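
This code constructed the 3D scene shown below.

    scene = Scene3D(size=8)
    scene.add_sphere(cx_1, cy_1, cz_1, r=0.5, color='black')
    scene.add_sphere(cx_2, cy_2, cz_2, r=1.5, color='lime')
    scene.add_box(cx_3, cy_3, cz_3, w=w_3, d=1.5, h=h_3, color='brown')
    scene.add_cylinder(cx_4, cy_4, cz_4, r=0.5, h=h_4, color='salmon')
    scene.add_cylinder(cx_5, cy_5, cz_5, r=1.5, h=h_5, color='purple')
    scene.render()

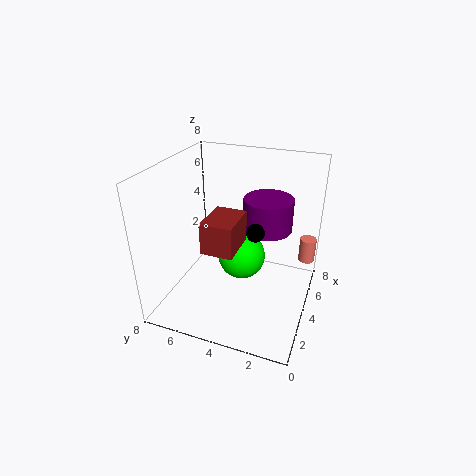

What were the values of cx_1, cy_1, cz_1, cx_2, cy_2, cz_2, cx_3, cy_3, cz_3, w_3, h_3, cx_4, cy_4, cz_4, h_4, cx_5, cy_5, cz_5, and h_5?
cx_1 = 4; cy_1 = 3; cz_1 = 4.5; cx_2 = 6; cy_2 = 4.5; cz_2 = 1.5; cx_3 = 0.5; cy_3 = 3; cz_3 = 5; w_3 = 2; h_3 = 1.5; cx_4 = 7; cy_4 = 0.5; cz_4 = 1.5; h_4 = 1.5; cx_5 = 6.5; cy_5 = 3; cz_5 = 3.5; h_5 = 2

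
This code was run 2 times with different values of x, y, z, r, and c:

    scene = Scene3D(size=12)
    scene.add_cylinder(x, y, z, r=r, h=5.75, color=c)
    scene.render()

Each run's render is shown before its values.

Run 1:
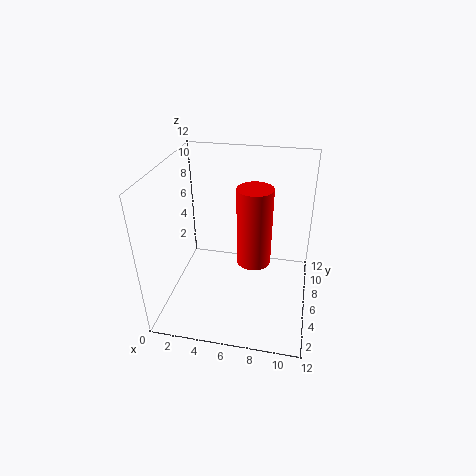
x = 7.75
y = 3.25
z = 6
r = 1.25
c = 'red'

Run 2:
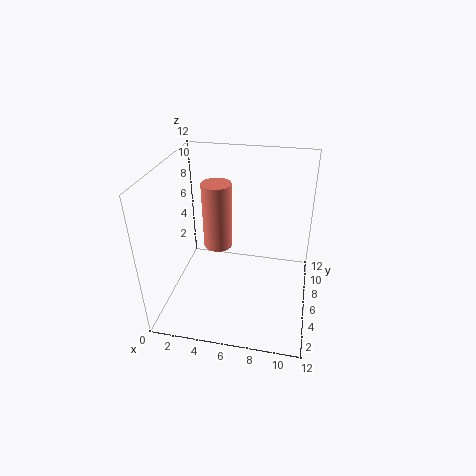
x = 4
y = 7
z = 4.5
r = 1.25
c = 'salmon'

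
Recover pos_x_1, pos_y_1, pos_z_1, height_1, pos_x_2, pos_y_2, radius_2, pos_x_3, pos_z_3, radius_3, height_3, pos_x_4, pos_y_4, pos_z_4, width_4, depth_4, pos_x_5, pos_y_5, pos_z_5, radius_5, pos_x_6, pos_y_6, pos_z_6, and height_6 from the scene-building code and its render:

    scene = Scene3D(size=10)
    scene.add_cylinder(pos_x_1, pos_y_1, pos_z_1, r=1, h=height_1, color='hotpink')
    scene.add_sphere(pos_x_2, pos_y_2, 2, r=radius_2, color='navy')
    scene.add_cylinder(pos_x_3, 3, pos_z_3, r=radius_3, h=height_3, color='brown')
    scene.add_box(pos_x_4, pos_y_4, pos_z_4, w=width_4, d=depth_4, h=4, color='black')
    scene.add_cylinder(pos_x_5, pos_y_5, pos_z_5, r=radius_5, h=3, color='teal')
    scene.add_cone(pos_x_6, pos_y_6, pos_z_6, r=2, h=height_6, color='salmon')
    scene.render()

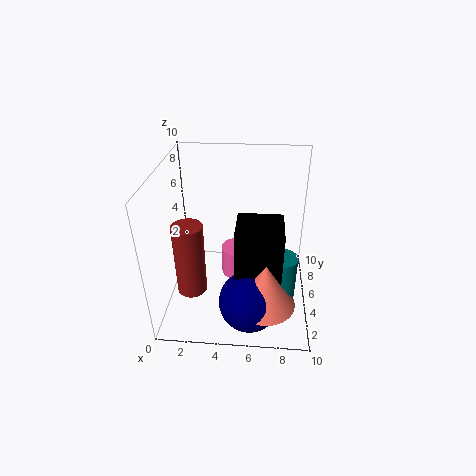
pos_x_1 = 5; pos_y_1 = 4; pos_z_1 = 3; height_1 = 2; pos_x_2 = 6; pos_y_2 = 2; radius_2 = 2; pos_x_3 = 2; pos_z_3 = 2; radius_3 = 1; height_3 = 5; pos_x_4 = 5; pos_y_4 = 2; pos_z_4 = 3; width_4 = 3; depth_4 = 3; pos_x_5 = 8; pos_y_5 = 3; pos_z_5 = 2; radius_5 = 1; pos_x_6 = 7; pos_y_6 = 2; pos_z_6 = 2; height_6 = 3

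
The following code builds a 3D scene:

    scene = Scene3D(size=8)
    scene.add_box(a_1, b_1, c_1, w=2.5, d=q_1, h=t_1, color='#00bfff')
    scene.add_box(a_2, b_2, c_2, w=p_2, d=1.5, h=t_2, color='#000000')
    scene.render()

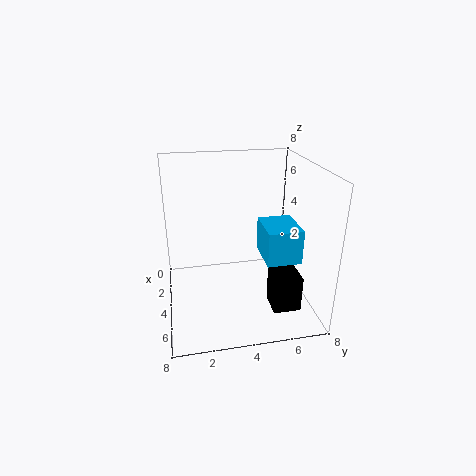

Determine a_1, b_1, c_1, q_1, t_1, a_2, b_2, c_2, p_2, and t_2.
a_1 = 2.5, b_1 = 5.5, c_1 = 2.5, q_1 = 2, t_1 = 2, a_2 = 5, b_2 = 5.5, c_2 = 0.5, p_2 = 1.5, t_2 = 2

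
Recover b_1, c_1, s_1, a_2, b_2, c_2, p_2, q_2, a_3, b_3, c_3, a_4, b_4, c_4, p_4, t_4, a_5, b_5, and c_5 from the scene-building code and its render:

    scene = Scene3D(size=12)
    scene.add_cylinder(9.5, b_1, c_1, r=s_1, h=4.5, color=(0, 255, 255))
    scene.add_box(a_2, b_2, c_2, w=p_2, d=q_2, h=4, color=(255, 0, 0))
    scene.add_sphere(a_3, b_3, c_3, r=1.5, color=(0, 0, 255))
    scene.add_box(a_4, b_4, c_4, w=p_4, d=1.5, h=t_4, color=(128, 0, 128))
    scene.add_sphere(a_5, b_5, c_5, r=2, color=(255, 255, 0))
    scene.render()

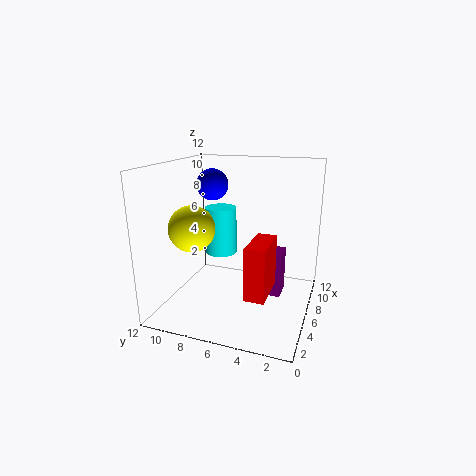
b_1 = 9
c_1 = 3
s_1 = 1.5
a_2 = 1.5
b_2 = 2.5
c_2 = 3
p_2 = 3.5
q_2 = 1.5
a_3 = 10
b_3 = 10
c_3 = 9.5
a_4 = 7
b_4 = 2.5
c_4 = 0.5
p_4 = 2
t_4 = 4
a_5 = 5.5
b_5 = 10
c_5 = 6.5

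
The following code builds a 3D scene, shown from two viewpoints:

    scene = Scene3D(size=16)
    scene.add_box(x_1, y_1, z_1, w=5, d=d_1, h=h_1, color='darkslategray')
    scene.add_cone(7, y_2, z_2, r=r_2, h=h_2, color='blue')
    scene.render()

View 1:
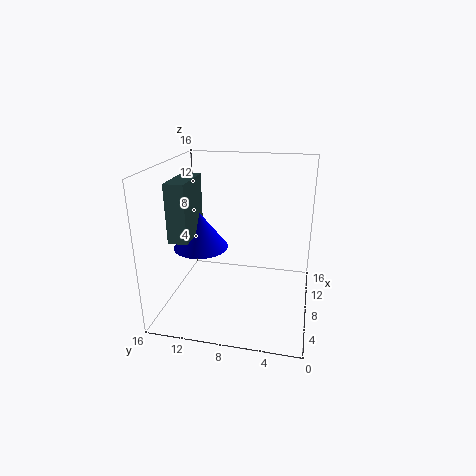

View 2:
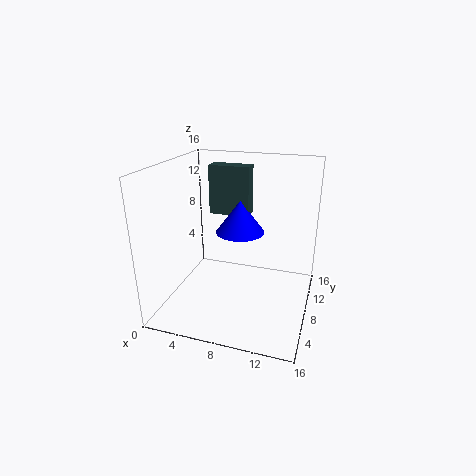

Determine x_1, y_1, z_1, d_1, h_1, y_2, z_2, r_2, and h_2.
x_1 = 3, y_1 = 12, z_1 = 9, d_1 = 2, h_1 = 6, y_2 = 12, z_2 = 7, r_2 = 3, h_2 = 4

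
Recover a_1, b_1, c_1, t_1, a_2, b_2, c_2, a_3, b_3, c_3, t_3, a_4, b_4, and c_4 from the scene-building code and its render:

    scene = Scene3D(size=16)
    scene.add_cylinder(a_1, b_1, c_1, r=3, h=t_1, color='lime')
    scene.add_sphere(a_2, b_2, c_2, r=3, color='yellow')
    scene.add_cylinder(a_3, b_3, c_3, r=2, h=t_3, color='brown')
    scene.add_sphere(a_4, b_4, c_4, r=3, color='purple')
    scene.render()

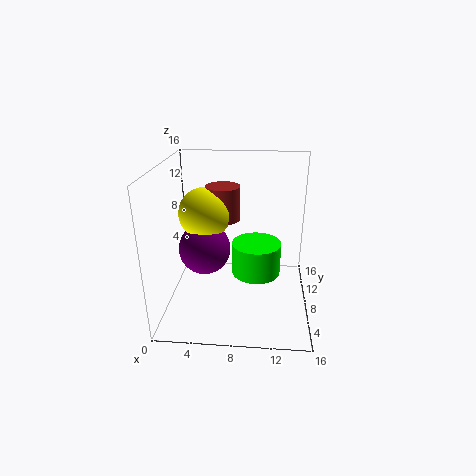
a_1 = 10, b_1 = 11, c_1 = 2, t_1 = 4, a_2 = 4, b_2 = 10, c_2 = 10, a_3 = 6, b_3 = 11, c_3 = 9, t_3 = 4, a_4 = 4, b_4 = 9, c_4 = 6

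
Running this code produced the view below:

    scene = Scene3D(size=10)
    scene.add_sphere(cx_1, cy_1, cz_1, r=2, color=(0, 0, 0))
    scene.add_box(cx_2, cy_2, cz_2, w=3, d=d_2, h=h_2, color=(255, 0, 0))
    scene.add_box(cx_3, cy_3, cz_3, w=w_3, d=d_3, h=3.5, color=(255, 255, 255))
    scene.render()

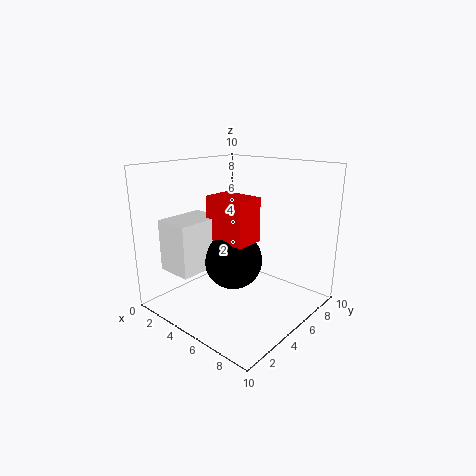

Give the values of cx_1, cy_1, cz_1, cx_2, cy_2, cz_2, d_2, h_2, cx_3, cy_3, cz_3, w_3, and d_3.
cx_1 = 5, cy_1 = 4.5, cz_1 = 3.5, cx_2 = 3.5, cy_2 = 3.5, cz_2 = 5, d_2 = 2, h_2 = 3, cx_3 = 1.5, cy_3 = 1, cz_3 = 3, w_3 = 2.5, d_3 = 3.5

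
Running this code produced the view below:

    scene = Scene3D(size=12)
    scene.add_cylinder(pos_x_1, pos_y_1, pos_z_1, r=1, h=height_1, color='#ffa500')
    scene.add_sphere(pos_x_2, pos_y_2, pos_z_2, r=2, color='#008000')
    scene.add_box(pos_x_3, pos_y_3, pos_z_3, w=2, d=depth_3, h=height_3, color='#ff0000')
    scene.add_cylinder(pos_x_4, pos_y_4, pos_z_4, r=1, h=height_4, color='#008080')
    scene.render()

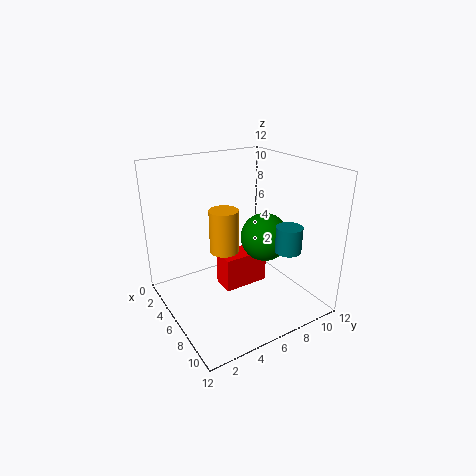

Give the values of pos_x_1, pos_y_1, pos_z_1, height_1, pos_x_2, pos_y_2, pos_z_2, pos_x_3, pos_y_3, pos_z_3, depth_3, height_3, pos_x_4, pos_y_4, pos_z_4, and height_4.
pos_x_1 = 9; pos_y_1 = 3; pos_z_1 = 7; height_1 = 3; pos_x_2 = 7; pos_y_2 = 8; pos_z_2 = 6; pos_x_3 = 4; pos_y_3 = 5; pos_z_3 = 1; depth_3 = 4; height_3 = 3; pos_x_4 = 10; pos_y_4 = 8; pos_z_4 = 6; height_4 = 2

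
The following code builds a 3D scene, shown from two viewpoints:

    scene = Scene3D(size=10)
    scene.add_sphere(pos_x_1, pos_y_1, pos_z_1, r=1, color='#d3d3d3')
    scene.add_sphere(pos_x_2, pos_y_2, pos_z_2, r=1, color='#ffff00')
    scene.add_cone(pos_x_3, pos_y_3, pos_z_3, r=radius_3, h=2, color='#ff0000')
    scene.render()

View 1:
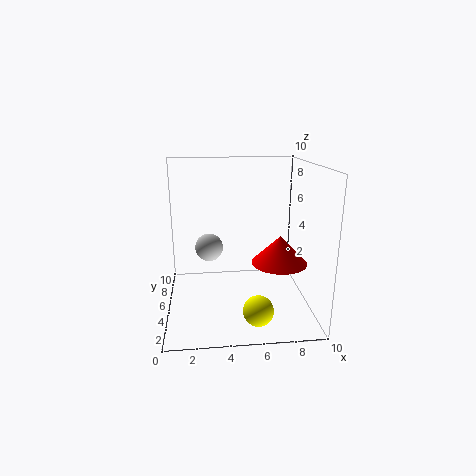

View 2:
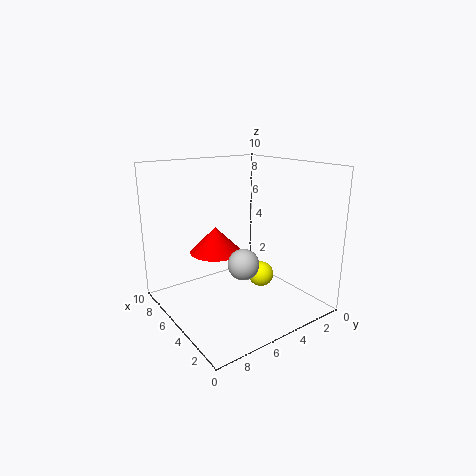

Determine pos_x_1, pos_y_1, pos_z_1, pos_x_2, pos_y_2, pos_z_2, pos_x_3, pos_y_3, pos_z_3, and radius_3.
pos_x_1 = 3, pos_y_1 = 6, pos_z_1 = 4, pos_x_2 = 6, pos_y_2 = 2, pos_z_2 = 1, pos_x_3 = 8, pos_y_3 = 5, pos_z_3 = 3, radius_3 = 2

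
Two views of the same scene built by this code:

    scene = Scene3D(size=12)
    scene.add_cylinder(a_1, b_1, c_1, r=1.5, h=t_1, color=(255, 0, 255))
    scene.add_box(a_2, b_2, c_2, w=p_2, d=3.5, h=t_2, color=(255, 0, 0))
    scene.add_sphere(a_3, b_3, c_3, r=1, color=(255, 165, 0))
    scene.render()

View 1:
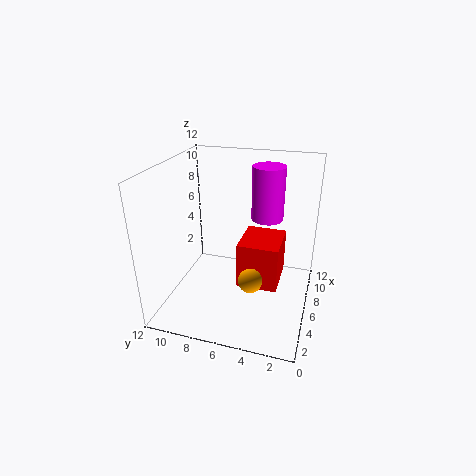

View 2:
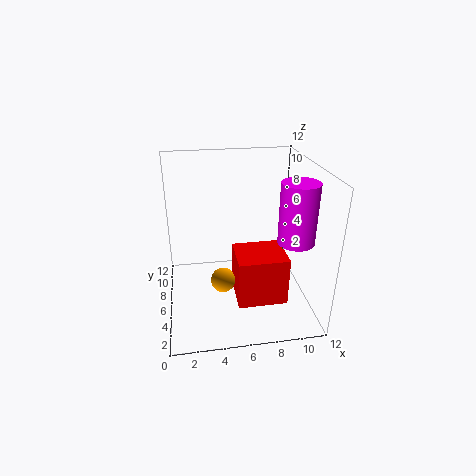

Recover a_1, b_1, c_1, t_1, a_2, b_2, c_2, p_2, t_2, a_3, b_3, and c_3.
a_1 = 10.5, b_1 = 4.5, c_1 = 6, t_1 = 5, a_2 = 5.5, b_2 = 2.5, c_2 = 1.5, p_2 = 4, t_2 = 4, a_3 = 4.5, b_3 = 4.5, c_3 = 3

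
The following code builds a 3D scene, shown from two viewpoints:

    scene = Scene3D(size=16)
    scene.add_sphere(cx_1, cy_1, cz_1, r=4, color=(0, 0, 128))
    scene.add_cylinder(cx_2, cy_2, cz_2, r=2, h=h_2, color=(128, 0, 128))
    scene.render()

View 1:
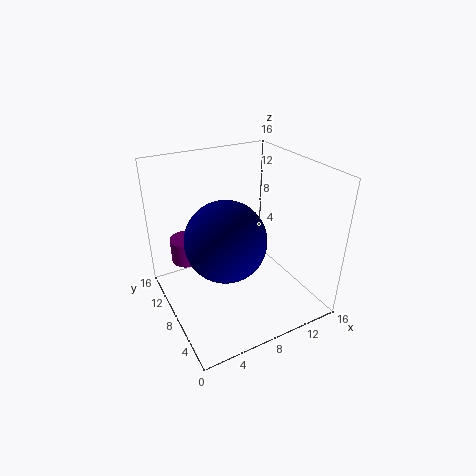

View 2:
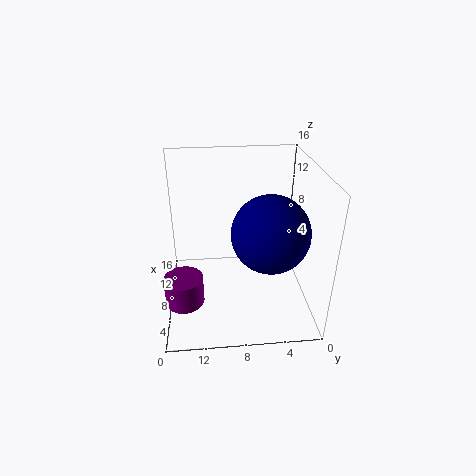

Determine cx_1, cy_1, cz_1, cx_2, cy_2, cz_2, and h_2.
cx_1 = 5; cy_1 = 5; cz_1 = 10; cx_2 = 4; cy_2 = 14; cz_2 = 3; h_2 = 3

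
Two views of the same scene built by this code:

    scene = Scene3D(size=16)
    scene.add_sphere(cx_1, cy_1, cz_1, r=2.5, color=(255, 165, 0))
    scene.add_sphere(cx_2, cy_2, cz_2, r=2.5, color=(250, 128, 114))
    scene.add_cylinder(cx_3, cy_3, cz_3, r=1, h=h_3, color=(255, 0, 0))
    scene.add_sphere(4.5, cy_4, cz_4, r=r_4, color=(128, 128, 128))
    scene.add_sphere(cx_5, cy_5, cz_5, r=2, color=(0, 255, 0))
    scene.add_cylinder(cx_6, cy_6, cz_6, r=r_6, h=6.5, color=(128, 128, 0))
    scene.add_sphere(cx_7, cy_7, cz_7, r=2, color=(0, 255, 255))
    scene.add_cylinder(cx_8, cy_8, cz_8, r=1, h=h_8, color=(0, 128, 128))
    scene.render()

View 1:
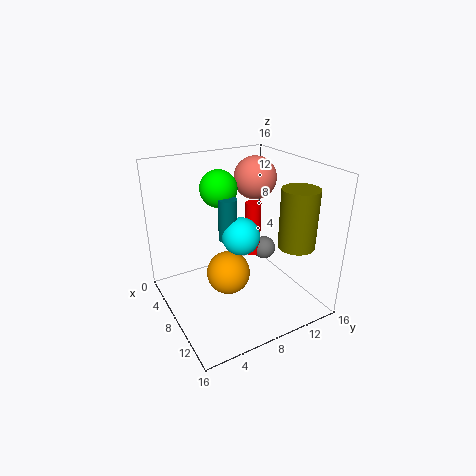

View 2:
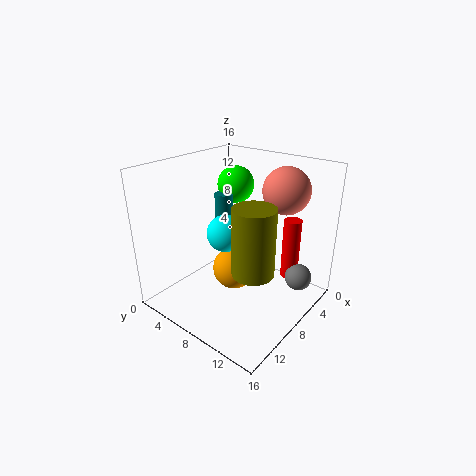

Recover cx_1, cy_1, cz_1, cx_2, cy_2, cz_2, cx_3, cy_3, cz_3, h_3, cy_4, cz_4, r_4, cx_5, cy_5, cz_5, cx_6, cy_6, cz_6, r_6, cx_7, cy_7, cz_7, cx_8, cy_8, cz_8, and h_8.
cx_1 = 7.5, cy_1 = 7, cz_1 = 3.5, cx_2 = 5, cy_2 = 12, cz_2 = 13.5, cx_3 = 4, cy_3 = 12.5, cz_3 = 3, h_3 = 7, cy_4 = 14, cz_4 = 3.5, r_4 = 1.5, cx_5 = 6.5, cy_5 = 6.5, cz_5 = 13.5, cx_6 = 12, cy_6 = 13, cz_6 = 7.5, r_6 = 2, cx_7 = 9.5, cy_7 = 7.5, cz_7 = 9, cx_8 = 8.5, cy_8 = 6.5, cz_8 = 8.5, h_8 = 4.5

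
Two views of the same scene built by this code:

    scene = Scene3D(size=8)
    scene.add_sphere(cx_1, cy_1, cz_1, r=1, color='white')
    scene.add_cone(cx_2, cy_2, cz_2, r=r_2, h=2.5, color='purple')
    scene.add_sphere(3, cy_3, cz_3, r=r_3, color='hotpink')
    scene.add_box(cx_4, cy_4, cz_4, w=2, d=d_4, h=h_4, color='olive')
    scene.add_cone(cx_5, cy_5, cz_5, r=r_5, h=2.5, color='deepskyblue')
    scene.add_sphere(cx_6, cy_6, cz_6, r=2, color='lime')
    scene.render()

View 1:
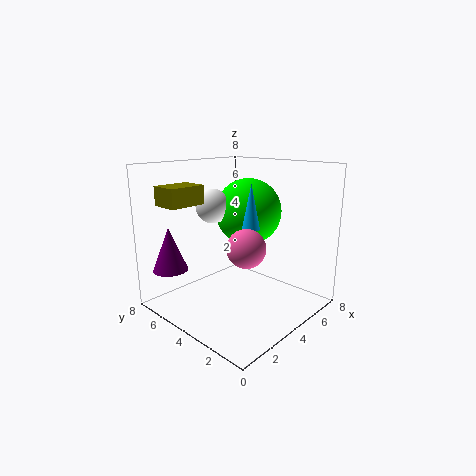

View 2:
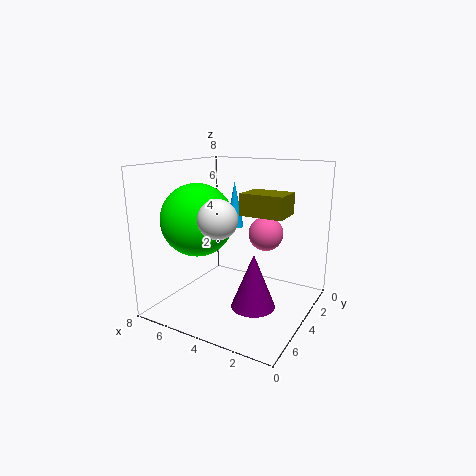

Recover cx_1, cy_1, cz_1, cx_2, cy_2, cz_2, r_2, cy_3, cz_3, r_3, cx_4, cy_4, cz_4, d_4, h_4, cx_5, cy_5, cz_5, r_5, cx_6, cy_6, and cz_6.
cx_1 = 4; cy_1 = 6; cz_1 = 5.5; cx_2 = 1.5; cy_2 = 7; cz_2 = 2; r_2 = 1; cy_3 = 2.5; cz_3 = 4; r_3 = 1; cx_4 = 0.5; cy_4 = 5; cz_4 = 6; d_4 = 1.5; h_4 = 1; cx_5 = 4.5; cy_5 = 3.5; cz_5 = 4.5; r_5 = 0.5; cx_6 = 6; cy_6 = 5; cz_6 = 5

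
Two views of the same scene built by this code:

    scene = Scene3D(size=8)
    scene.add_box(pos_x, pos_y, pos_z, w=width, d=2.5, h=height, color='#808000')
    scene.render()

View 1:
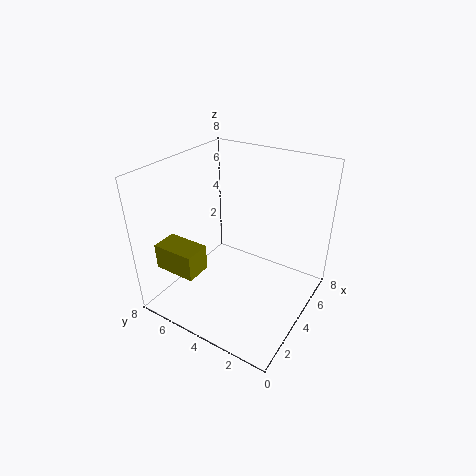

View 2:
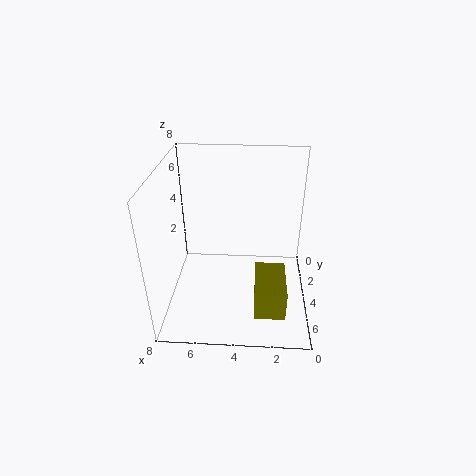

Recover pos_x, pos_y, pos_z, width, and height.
pos_x = 1.5
pos_y = 5.5
pos_z = 2
width = 1.5
height = 1.5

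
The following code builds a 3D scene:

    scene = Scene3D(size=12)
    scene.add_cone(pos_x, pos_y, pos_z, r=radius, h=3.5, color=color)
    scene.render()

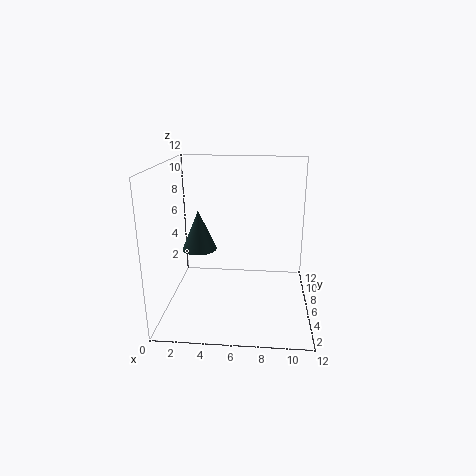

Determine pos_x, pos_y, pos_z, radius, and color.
pos_x = 2.5
pos_y = 7
pos_z = 4.5
radius = 1.5
color = 'darkslategray'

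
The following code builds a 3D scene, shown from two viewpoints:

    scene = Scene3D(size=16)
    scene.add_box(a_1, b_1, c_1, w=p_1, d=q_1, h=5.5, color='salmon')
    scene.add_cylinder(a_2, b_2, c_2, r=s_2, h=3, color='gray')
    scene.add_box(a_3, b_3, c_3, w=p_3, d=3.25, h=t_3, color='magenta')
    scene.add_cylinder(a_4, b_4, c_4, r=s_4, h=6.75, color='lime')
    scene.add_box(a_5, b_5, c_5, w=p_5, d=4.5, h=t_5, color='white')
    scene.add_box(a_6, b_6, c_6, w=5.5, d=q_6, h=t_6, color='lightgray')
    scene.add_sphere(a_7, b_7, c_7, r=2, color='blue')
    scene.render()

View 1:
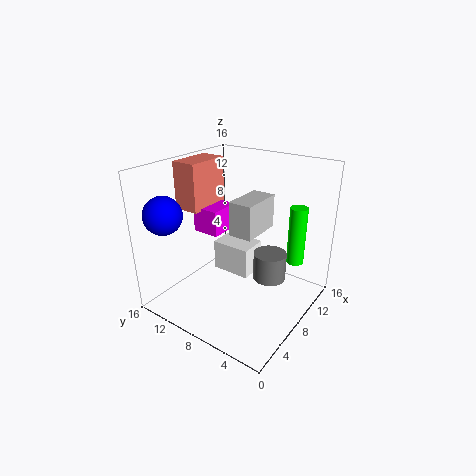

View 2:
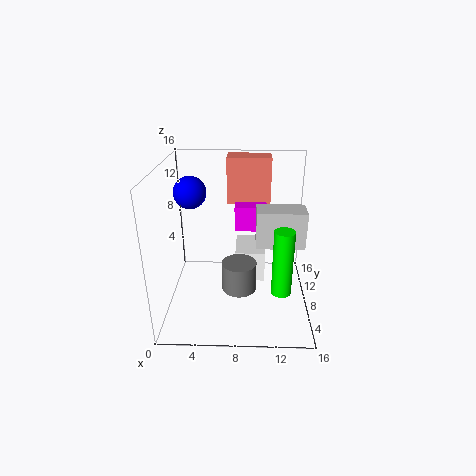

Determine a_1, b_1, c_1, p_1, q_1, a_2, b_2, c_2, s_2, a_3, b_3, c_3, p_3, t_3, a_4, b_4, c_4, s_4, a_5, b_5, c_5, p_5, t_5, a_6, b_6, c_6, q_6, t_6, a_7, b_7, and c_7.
a_1 = 6.5
b_1 = 12.75
c_1 = 10.25
p_1 = 5.25
q_1 = 3
a_2 = 8.25
b_2 = 4
c_2 = 4.25
s_2 = 1.75
a_3 = 7.5
b_3 = 10.75
c_3 = 7.5
p_3 = 3.75
t_3 = 3
a_4 = 12.5
b_4 = 3
c_4 = 4.5
s_4 = 1
a_5 = 7.75
b_5 = 6.75
c_5 = 3.25
p_5 = 3.25
t_5 = 3.5
a_6 = 10
b_6 = 7.75
c_6 = 6.75
q_6 = 3
t_6 = 4.25
a_7 = 2
b_7 = 13
c_7 = 11.5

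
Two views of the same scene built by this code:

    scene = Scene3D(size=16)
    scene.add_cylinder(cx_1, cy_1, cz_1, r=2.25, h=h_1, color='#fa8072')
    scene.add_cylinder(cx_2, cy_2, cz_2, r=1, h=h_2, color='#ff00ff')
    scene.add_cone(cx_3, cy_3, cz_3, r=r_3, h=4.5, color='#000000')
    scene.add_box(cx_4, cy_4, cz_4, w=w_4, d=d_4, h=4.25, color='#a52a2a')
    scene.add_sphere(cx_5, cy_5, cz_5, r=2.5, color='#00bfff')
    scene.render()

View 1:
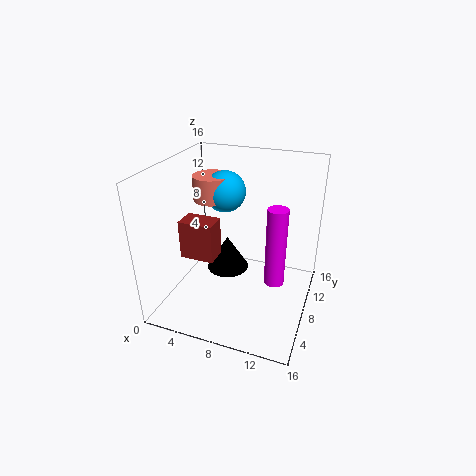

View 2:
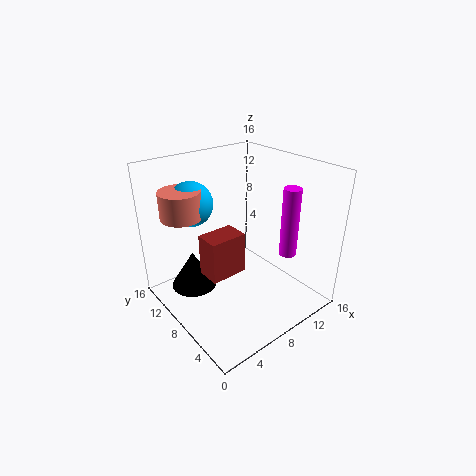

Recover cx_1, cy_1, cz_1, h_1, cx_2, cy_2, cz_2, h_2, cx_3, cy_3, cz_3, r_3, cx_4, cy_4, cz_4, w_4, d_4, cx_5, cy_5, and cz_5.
cx_1 = 3.25, cy_1 = 11.75, cz_1 = 10.5, h_1 = 3, cx_2 = 13, cy_2 = 5, cz_2 = 5.5, h_2 = 8, cx_3 = 4.75, cy_3 = 12.75, cz_3 = 0.5, r_3 = 2.75, cx_4 = 2.5, cy_4 = 4.75, cz_4 = 6.25, w_4 = 3.75, d_4 = 2.5, cx_5 = 4.75, cy_5 = 12.25, cz_5 = 11.5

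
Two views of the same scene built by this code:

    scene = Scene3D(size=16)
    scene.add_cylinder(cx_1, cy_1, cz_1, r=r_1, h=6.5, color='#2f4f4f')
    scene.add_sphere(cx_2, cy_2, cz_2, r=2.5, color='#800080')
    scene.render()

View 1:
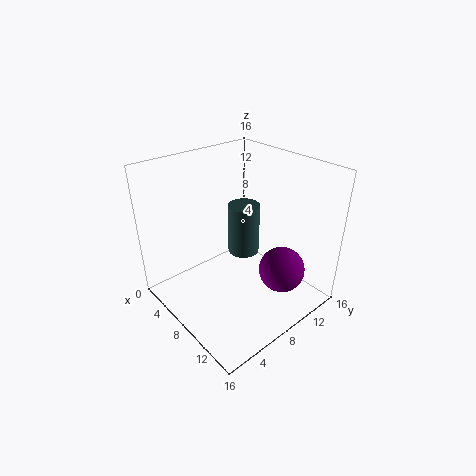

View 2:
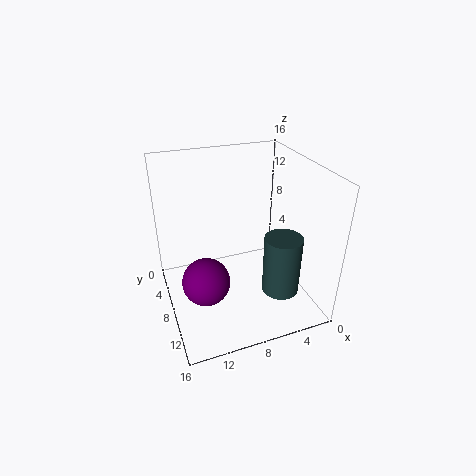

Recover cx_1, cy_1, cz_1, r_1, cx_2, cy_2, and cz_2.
cx_1 = 4.5; cy_1 = 12; cz_1 = 3; r_1 = 2; cx_2 = 12.5; cy_2 = 10.5; cz_2 = 5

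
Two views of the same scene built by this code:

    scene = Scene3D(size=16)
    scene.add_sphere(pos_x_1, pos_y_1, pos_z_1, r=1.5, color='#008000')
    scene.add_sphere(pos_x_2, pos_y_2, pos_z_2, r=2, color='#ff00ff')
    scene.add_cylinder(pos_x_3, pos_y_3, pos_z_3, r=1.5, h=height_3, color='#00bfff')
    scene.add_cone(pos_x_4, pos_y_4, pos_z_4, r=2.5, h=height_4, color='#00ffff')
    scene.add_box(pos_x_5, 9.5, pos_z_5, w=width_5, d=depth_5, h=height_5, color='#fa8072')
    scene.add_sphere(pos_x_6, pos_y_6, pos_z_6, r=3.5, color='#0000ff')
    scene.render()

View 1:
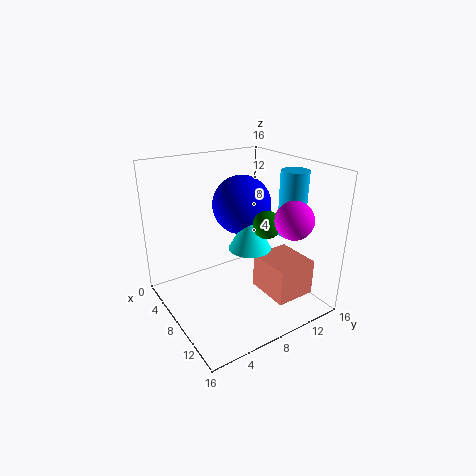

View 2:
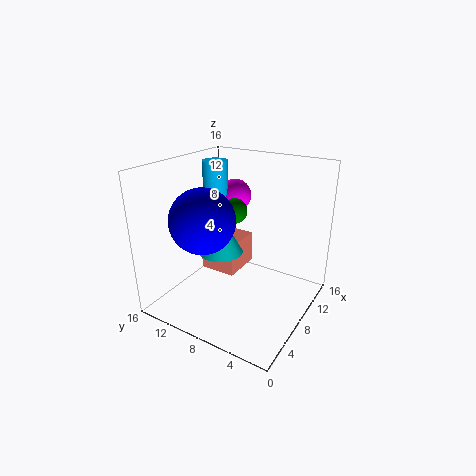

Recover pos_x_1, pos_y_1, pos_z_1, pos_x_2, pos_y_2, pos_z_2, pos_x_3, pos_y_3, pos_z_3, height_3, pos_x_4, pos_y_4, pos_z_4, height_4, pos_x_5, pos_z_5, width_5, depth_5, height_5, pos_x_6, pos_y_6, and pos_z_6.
pos_x_1 = 10.5
pos_y_1 = 10
pos_z_1 = 10
pos_x_2 = 13
pos_y_2 = 11.5
pos_z_2 = 11
pos_x_3 = 11
pos_y_3 = 13
pos_z_3 = 8.5
height_3 = 7
pos_x_4 = 7.5
pos_y_4 = 10
pos_z_4 = 6
height_4 = 4.5
pos_x_5 = 9
pos_z_5 = 2
width_5 = 5
depth_5 = 4.5
height_5 = 4
pos_x_6 = 5
pos_y_6 = 10.5
pos_z_6 = 10.5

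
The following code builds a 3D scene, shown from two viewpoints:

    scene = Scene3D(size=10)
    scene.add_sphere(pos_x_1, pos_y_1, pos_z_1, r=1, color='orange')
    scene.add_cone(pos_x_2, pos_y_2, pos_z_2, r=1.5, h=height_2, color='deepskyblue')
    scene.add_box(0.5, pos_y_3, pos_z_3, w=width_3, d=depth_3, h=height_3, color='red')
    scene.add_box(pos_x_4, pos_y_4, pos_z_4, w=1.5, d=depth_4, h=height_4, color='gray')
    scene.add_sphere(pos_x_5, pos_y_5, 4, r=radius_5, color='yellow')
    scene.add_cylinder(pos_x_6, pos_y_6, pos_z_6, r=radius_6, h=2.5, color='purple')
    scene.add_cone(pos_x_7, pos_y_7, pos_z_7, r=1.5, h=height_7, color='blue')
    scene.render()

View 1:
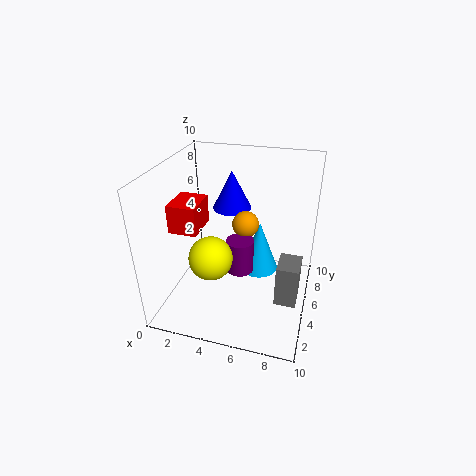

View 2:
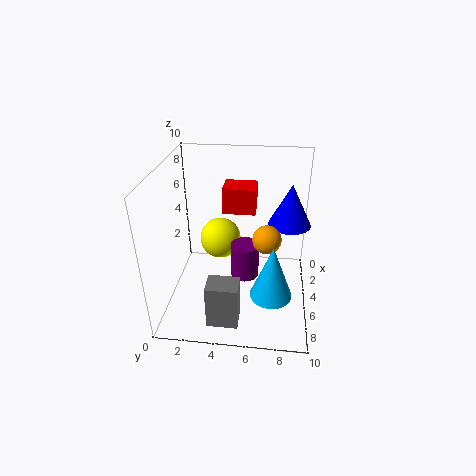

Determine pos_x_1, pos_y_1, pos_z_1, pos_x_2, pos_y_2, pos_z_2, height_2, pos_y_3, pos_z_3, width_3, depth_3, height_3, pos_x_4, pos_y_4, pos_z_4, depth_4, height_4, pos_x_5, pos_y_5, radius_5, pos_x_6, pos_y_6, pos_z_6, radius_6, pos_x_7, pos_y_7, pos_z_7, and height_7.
pos_x_1 = 5
pos_y_1 = 7
pos_z_1 = 5
pos_x_2 = 6
pos_y_2 = 7.5
pos_z_2 = 1
height_2 = 4
pos_y_3 = 3.5
pos_z_3 = 5.5
width_3 = 2
depth_3 = 2.5
height_3 = 2
pos_x_4 = 8
pos_y_4 = 3.5
pos_z_4 = 1
depth_4 = 2
height_4 = 3
pos_x_5 = 3.5
pos_y_5 = 3.5
radius_5 = 1.5
pos_x_6 = 5
pos_y_6 = 5.5
pos_z_6 = 2
radius_6 = 1
pos_x_7 = 3.5
pos_y_7 = 8.5
pos_z_7 = 5.5
height_7 = 3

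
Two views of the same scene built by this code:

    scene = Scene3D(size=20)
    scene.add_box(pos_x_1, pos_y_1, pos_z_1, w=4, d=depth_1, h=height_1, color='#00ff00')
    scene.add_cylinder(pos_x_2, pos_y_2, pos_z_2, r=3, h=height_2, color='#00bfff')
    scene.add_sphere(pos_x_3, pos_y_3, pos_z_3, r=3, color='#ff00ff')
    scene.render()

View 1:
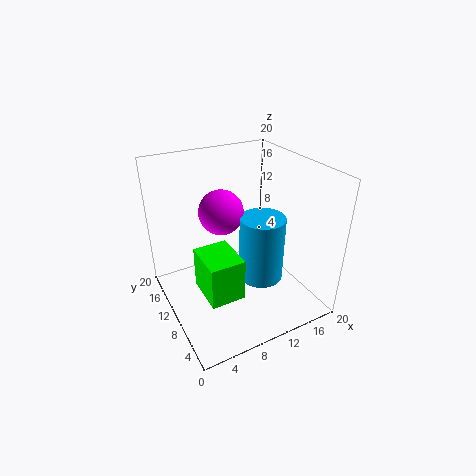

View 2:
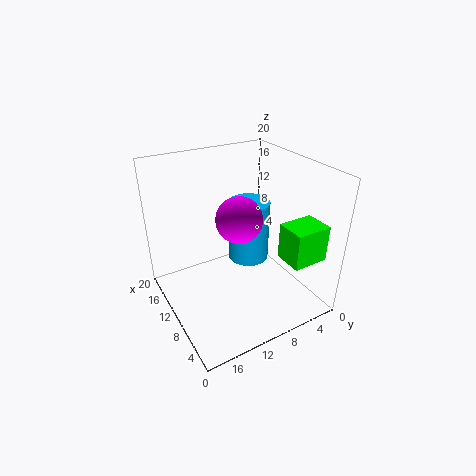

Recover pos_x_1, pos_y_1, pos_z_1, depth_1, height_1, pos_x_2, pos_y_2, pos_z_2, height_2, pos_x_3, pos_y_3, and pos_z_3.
pos_x_1 = 2, pos_y_1 = 1, pos_z_1 = 8, depth_1 = 5, height_1 = 5, pos_x_2 = 12, pos_y_2 = 7, pos_z_2 = 5, height_2 = 9, pos_x_3 = 8, pos_y_3 = 11, pos_z_3 = 14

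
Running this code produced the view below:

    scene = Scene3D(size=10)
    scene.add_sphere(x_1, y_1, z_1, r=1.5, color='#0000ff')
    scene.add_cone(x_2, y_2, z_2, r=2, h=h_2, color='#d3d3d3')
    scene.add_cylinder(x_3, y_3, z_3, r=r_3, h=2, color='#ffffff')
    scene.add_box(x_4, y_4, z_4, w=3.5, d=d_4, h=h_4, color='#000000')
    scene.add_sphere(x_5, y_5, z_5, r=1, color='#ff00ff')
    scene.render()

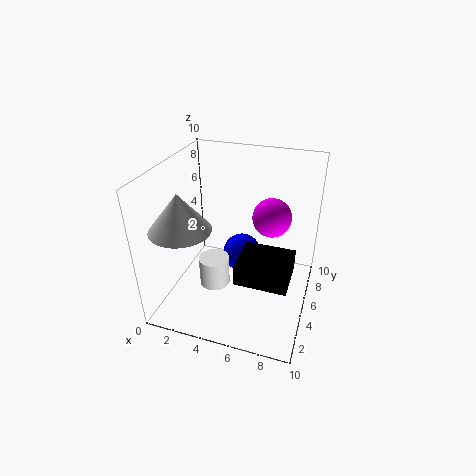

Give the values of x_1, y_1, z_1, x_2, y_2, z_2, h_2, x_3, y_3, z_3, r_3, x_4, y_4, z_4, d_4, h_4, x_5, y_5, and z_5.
x_1 = 4.5, y_1 = 7.5, z_1 = 2, x_2 = 2, y_2 = 2.5, z_2 = 6.5, h_2 = 2.5, x_3 = 4, y_3 = 3, z_3 = 2.5, r_3 = 1, x_4 = 5.5, y_4 = 2.5, z_4 = 3, d_4 = 3, h_4 = 1.5, x_5 = 8, y_5 = 1.5, z_5 = 9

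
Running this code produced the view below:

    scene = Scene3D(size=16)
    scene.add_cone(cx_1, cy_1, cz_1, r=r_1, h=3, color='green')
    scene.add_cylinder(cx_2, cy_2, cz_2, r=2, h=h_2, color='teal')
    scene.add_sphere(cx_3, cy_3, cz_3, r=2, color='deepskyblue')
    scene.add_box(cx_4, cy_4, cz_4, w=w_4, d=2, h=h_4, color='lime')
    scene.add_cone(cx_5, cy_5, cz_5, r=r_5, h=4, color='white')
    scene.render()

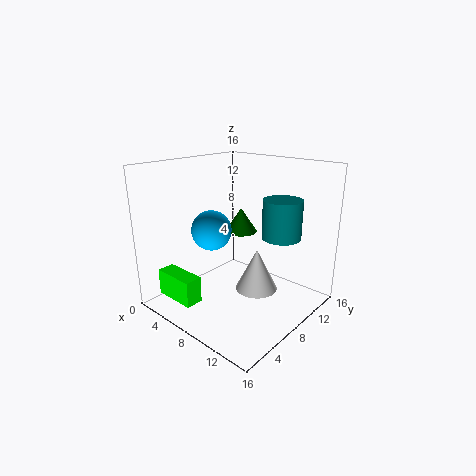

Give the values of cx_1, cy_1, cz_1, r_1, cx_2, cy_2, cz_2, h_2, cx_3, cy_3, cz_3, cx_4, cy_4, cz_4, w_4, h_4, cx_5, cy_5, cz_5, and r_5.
cx_1 = 5
cy_1 = 12
cz_1 = 7
r_1 = 2
cx_2 = 13
cy_2 = 9
cz_2 = 9
h_2 = 4
cx_3 = 8
cy_3 = 4
cz_3 = 10
cx_4 = 1
cy_4 = 2
cz_4 = 1
w_4 = 5
h_4 = 3
cx_5 = 13
cy_5 = 5
cz_5 = 5
r_5 = 2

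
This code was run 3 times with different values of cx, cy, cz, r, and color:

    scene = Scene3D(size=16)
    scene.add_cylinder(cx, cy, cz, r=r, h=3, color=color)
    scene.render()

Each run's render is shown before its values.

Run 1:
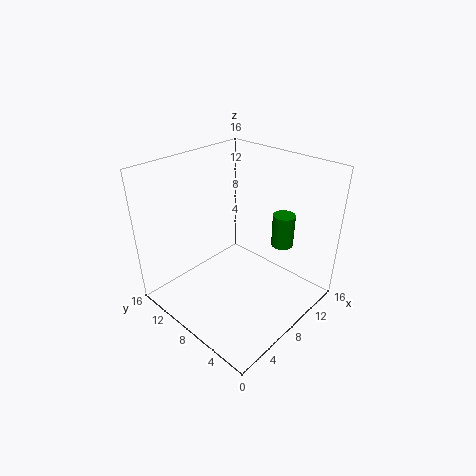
cx = 7
cy = 1.5
cz = 10.5
r = 1
color = 'green'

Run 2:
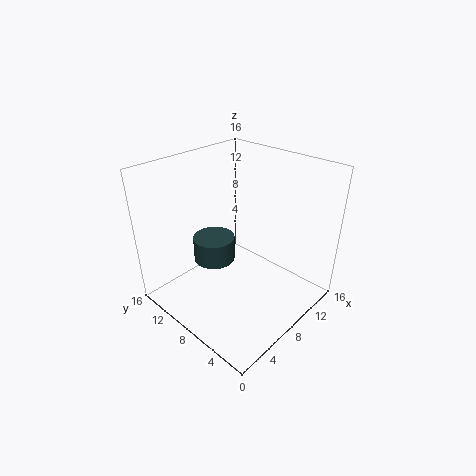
cx = 8
cy = 12
cz = 3.5
r = 2.5
color = 'darkslategray'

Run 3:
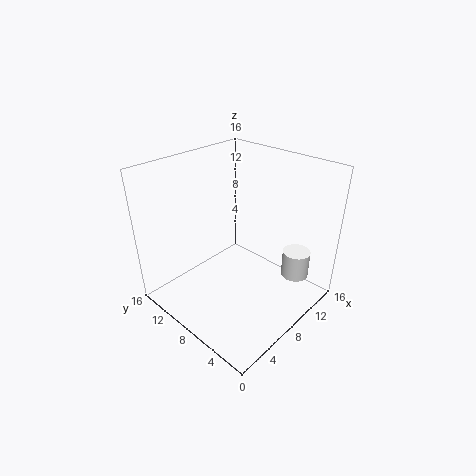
cx = 11.5
cy = 2.5
cz = 4
r = 1.5
color = 'white'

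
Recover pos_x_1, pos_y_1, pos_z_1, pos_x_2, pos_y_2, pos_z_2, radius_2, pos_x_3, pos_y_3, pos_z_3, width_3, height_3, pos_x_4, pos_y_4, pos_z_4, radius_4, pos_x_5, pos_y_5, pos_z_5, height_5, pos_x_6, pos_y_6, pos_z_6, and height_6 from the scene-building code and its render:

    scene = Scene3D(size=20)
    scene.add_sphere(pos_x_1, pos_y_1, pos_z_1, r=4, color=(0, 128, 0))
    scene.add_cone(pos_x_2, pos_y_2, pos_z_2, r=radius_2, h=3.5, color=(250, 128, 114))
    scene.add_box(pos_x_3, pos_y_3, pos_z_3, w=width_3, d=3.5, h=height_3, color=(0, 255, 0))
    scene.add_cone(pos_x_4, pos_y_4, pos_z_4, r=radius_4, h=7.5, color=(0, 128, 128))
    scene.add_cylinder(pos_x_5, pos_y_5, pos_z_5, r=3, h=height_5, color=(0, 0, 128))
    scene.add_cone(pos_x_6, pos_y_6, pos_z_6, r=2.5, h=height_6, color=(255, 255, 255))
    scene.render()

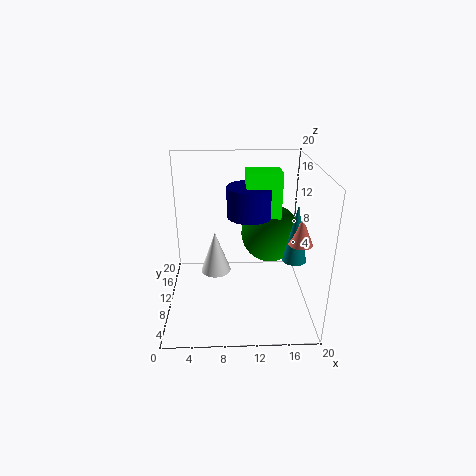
pos_x_1 = 14.5, pos_y_1 = 10.5, pos_z_1 = 10.5, pos_x_2 = 17.5, pos_y_2 = 5, pos_z_2 = 11.5, radius_2 = 1.5, pos_x_3 = 11, pos_y_3 = 8, pos_z_3 = 13, width_3 = 4.5, height_3 = 6.5, pos_x_4 = 17, pos_y_4 = 5.5, pos_z_4 = 9, radius_4 = 1.5, pos_x_5 = 11.5, pos_y_5 = 9.5, pos_z_5 = 13.5, height_5 = 4, pos_x_6 = 6.5, pos_y_6 = 17, pos_z_6 = 0.5, height_6 = 7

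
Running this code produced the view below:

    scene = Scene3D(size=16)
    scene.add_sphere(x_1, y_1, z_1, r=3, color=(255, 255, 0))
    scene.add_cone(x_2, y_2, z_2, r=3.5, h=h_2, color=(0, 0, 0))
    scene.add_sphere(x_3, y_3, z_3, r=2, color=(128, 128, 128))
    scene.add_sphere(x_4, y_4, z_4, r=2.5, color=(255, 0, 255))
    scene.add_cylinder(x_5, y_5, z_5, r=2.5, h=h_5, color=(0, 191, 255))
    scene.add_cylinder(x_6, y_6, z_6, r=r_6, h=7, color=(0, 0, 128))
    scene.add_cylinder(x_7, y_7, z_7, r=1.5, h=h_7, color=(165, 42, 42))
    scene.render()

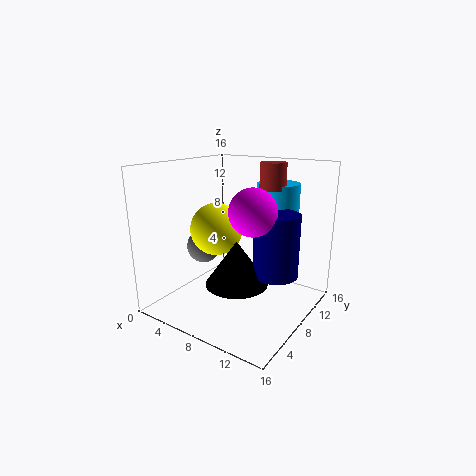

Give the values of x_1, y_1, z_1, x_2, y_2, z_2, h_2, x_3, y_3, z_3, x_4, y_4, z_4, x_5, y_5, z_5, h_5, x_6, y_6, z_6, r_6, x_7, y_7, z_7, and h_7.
x_1 = 5
y_1 = 8
z_1 = 8.5
x_2 = 8.5
y_2 = 7
z_2 = 3
h_2 = 5
x_3 = 3
y_3 = 8
z_3 = 6
x_4 = 10.5
y_4 = 7
z_4 = 11.5
x_5 = 10
y_5 = 13.5
z_5 = 9.5
h_5 = 4
x_6 = 12
y_6 = 9.5
z_6 = 4
r_6 = 2.5
x_7 = 10
y_7 = 12
z_7 = 13
h_7 = 3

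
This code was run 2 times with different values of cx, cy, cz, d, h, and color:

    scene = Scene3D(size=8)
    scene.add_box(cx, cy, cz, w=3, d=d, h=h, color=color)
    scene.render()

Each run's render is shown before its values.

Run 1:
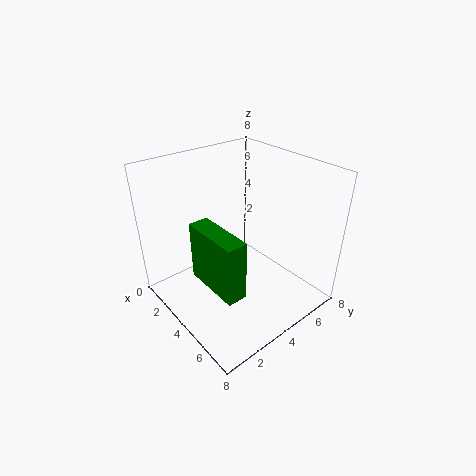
cx = 4
cy = 1
cz = 3
d = 1
h = 3
color = 'green'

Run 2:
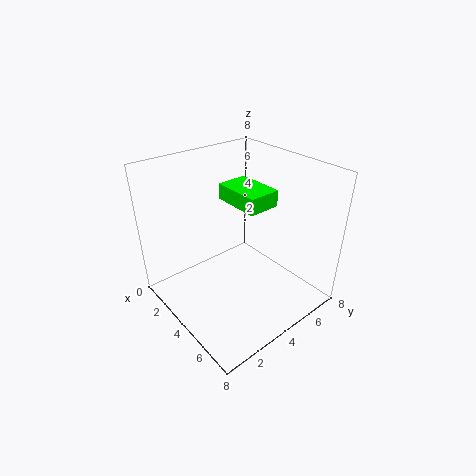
cx = 1
cy = 5
cz = 5
d = 2
h = 1
color = 'lime'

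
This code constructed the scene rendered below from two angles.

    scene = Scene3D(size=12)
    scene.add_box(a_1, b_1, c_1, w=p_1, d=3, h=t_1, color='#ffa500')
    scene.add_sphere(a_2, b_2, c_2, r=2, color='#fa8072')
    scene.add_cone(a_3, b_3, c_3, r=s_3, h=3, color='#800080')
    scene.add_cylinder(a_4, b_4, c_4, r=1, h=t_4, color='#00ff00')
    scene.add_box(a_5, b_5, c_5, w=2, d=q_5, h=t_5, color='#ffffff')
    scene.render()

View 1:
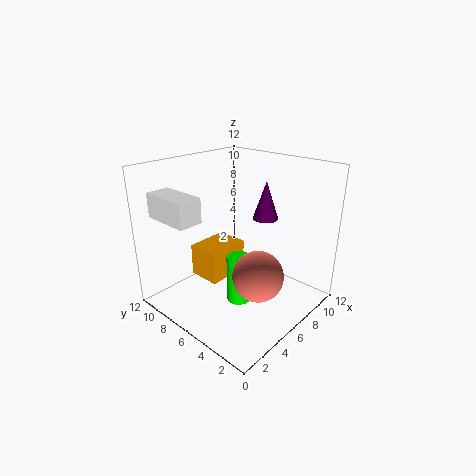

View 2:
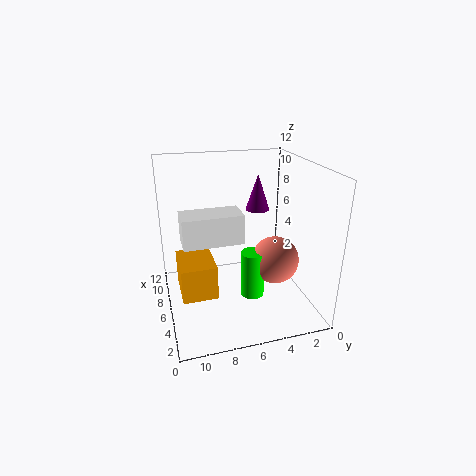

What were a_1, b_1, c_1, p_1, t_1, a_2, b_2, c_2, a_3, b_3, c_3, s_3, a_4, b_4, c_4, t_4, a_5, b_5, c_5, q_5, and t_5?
a_1 = 5, b_1 = 8, c_1 = 1, p_1 = 4, t_1 = 3, a_2 = 5, b_2 = 3, c_2 = 4, a_3 = 7, b_3 = 4, c_3 = 8, s_3 = 1, a_4 = 5, b_4 = 5, c_4 = 1, t_4 = 4, a_5 = 1, b_5 = 7, c_5 = 8, q_5 = 4, t_5 = 2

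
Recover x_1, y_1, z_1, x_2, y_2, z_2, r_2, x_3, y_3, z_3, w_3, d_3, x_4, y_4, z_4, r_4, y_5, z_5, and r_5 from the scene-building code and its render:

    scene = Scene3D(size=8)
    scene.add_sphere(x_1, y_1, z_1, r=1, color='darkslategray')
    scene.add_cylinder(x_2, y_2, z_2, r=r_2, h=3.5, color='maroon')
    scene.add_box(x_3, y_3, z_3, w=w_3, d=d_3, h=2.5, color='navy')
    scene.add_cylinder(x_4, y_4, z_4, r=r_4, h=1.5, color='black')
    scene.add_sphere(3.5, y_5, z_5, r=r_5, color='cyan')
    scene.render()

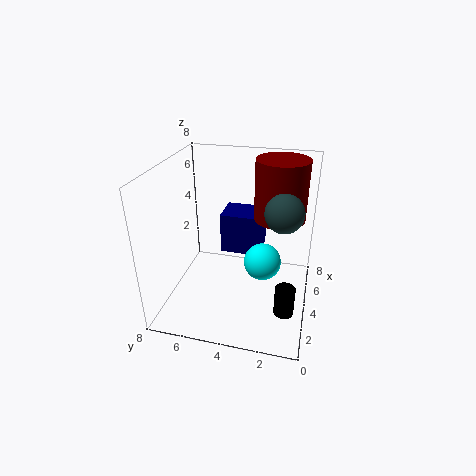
x_1 = 3.5
y_1 = 1.5
z_1 = 6
x_2 = 6
y_2 = 2
z_2 = 4.5
r_2 = 1.5
x_3 = 5.5
y_3 = 3
z_3 = 2
w_3 = 2
d_3 = 2.5
x_4 = 1.5
y_4 = 1
z_4 = 1.5
r_4 = 0.5
y_5 = 2.5
z_5 = 3
r_5 = 1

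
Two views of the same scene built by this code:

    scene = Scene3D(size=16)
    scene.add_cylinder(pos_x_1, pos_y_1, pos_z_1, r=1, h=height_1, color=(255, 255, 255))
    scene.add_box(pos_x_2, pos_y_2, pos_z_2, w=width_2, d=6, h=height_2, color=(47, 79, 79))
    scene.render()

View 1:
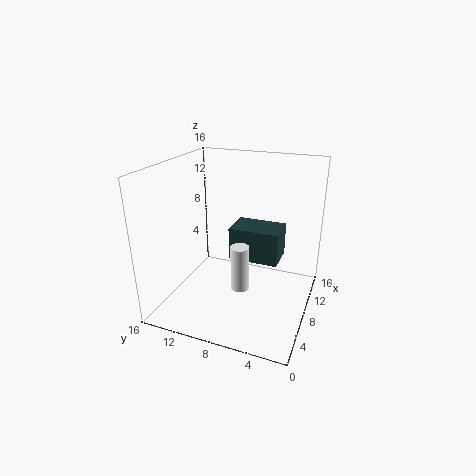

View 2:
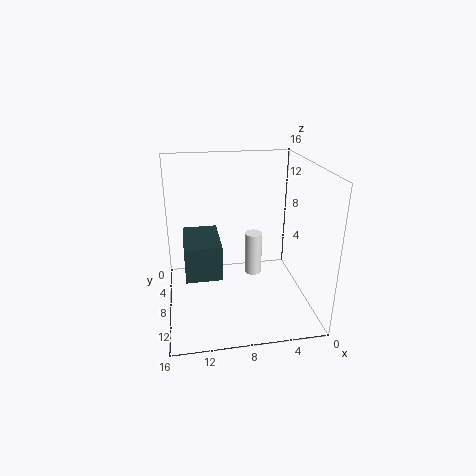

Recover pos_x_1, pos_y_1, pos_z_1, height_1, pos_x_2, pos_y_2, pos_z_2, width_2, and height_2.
pos_x_1 = 6; pos_y_1 = 7; pos_z_1 = 3; height_1 = 5; pos_x_2 = 10; pos_y_2 = 4; pos_z_2 = 4; width_2 = 4; height_2 = 4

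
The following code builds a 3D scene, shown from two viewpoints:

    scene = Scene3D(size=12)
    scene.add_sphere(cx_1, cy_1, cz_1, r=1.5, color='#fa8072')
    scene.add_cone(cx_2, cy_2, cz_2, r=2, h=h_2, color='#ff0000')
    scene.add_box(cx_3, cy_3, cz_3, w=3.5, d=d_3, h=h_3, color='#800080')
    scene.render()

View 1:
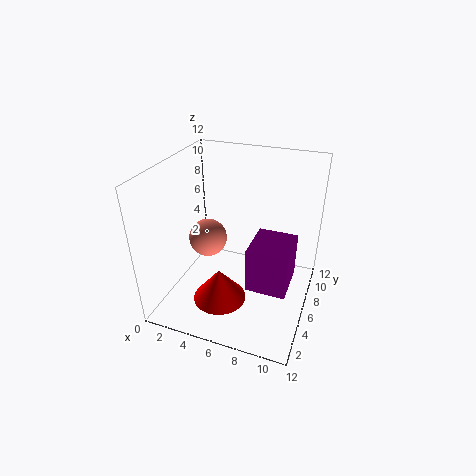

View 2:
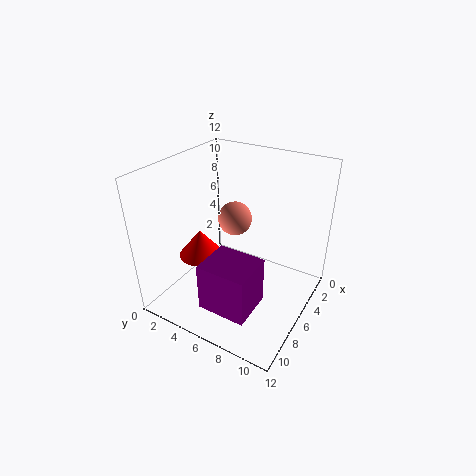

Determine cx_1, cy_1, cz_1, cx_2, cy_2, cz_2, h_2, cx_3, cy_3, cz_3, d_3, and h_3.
cx_1 = 4, cy_1 = 4.5, cz_1 = 6.5, cx_2 = 6, cy_2 = 2, cz_2 = 3, h_2 = 2.5, cx_3 = 7, cy_3 = 5, cz_3 = 1.5, d_3 = 4, h_3 = 4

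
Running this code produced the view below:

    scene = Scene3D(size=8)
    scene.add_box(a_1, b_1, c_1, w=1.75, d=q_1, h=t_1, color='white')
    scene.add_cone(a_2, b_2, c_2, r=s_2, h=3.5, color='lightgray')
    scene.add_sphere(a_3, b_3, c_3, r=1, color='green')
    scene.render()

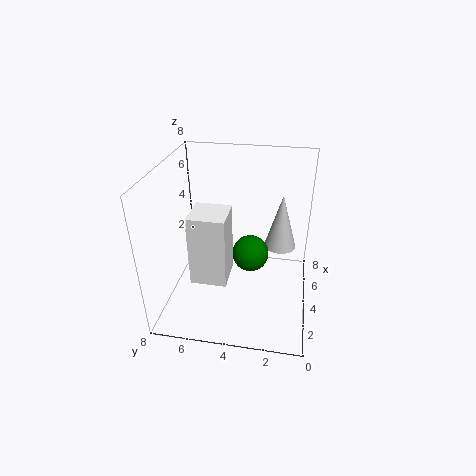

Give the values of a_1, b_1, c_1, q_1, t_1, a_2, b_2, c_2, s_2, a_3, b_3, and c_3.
a_1 = 0.75, b_1 = 4, c_1 = 3.25, q_1 = 1.75, t_1 = 3.5, a_2 = 6.75, b_2 = 1.75, c_2 = 2, s_2 = 1, a_3 = 3.75, b_3 = 3.25, c_3 = 3.25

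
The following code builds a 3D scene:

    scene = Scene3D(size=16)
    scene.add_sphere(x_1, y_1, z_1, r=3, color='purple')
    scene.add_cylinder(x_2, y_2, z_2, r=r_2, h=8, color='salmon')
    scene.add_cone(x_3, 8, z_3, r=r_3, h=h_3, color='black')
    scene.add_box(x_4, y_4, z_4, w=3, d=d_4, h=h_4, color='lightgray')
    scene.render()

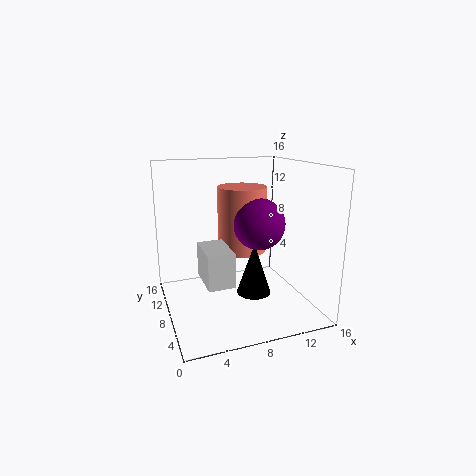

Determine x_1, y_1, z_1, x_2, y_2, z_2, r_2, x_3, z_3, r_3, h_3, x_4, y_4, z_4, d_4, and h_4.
x_1 = 11; y_1 = 9; z_1 = 9; x_2 = 10; y_2 = 12; z_2 = 5; r_2 = 3; x_3 = 10; z_3 = 1; r_3 = 2; h_3 = 6; x_4 = 4; y_4 = 6; z_4 = 3; d_4 = 5; h_4 = 4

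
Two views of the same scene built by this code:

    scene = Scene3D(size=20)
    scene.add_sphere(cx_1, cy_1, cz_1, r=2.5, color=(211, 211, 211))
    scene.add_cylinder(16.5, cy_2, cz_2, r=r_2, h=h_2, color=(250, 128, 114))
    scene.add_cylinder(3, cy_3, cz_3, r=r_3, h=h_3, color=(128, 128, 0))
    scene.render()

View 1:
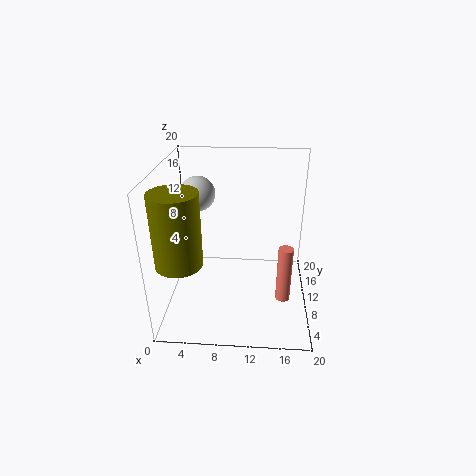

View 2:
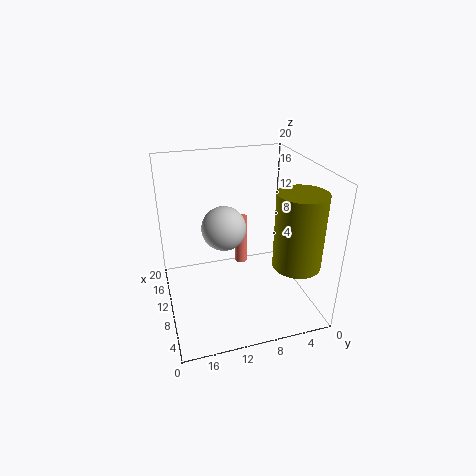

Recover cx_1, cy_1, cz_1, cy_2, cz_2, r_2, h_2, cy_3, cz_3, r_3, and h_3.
cx_1 = 4, cy_1 = 13.5, cz_1 = 15, cy_2 = 7.5, cz_2 = 2, r_2 = 1, h_2 = 8, cy_3 = 4.5, cz_3 = 9, r_3 = 3, h_3 = 9.5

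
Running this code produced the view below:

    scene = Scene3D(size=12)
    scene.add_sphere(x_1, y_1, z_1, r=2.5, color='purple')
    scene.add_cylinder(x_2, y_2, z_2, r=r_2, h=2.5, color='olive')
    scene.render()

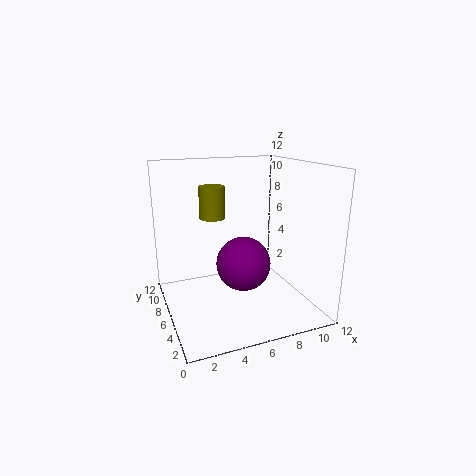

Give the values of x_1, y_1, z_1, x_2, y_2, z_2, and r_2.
x_1 = 7.25, y_1 = 7.75, z_1 = 2.75, x_2 = 3.75, y_2 = 5.75, z_2 = 8, r_2 = 1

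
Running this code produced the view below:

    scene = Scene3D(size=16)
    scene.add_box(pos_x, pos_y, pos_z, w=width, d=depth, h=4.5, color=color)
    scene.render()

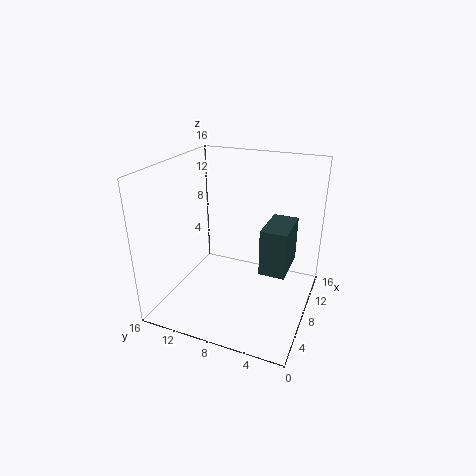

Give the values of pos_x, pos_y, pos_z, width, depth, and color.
pos_x = 3.5
pos_y = 1.5
pos_z = 7
width = 4.5
depth = 2.5
color = 'darkslategray'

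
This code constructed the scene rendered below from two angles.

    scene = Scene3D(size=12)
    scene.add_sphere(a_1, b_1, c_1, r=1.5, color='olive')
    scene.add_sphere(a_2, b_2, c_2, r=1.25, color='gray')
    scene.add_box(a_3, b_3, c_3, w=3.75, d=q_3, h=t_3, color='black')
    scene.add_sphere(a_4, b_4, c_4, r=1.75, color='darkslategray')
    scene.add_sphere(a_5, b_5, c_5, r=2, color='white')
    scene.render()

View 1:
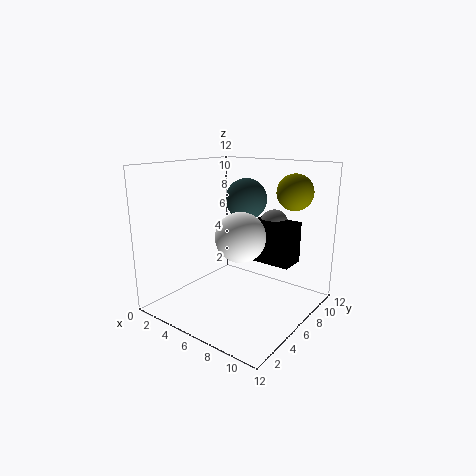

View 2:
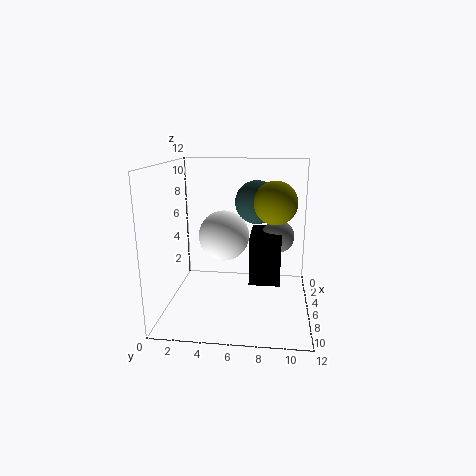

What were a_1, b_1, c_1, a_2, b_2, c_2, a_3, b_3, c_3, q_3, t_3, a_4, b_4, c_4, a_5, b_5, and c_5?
a_1 = 9.5; b_1 = 9; c_1 = 9.75; a_2 = 7.5; b_2 = 9.25; c_2 = 6.75; a_3 = 6.25; b_3 = 7.25; c_3 = 3.75; q_3 = 2.25; t_3 = 3.5; a_4 = 5.75; b_4 = 7.5; c_4 = 9; a_5 = 7; b_5 = 5; c_5 = 6.5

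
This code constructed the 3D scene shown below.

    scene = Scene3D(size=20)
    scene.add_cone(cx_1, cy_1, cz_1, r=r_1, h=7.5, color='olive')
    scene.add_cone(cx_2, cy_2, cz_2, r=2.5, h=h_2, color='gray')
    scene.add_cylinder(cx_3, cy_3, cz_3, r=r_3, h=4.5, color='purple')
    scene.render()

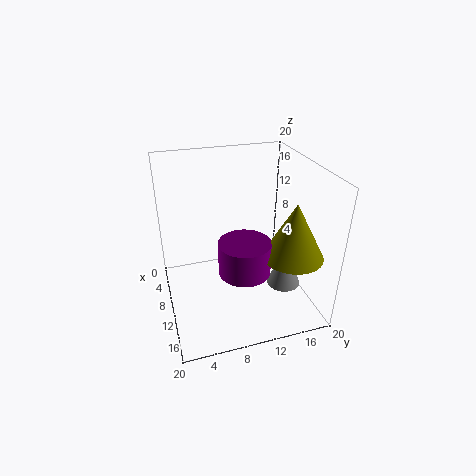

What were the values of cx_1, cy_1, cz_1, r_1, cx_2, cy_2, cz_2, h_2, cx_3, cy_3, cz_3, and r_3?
cx_1 = 15; cy_1 = 16; cz_1 = 9; r_1 = 4; cx_2 = 11; cy_2 = 17; cz_2 = 1.5; h_2 = 6; cx_3 = 13; cy_3 = 10; cz_3 = 6.5; r_3 = 3.5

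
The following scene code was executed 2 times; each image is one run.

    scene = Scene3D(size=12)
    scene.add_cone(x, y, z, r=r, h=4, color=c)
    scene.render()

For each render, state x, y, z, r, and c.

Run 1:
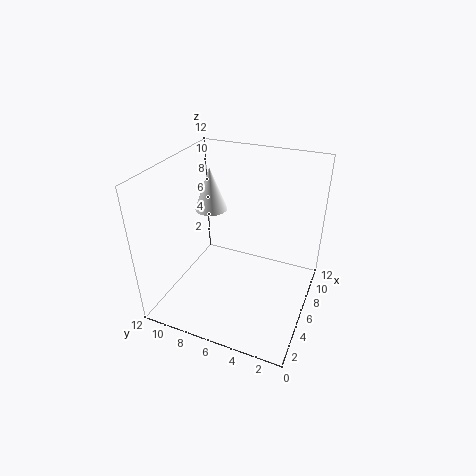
x = 9; y = 10; z = 6.5; r = 1.5; c = 'white'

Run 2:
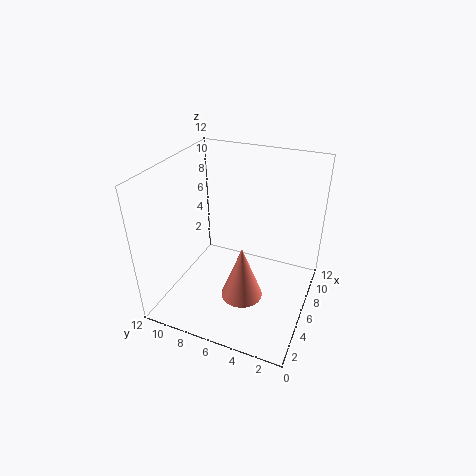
x = 2; y = 4; z = 4; r = 1.5; c = 'salmon'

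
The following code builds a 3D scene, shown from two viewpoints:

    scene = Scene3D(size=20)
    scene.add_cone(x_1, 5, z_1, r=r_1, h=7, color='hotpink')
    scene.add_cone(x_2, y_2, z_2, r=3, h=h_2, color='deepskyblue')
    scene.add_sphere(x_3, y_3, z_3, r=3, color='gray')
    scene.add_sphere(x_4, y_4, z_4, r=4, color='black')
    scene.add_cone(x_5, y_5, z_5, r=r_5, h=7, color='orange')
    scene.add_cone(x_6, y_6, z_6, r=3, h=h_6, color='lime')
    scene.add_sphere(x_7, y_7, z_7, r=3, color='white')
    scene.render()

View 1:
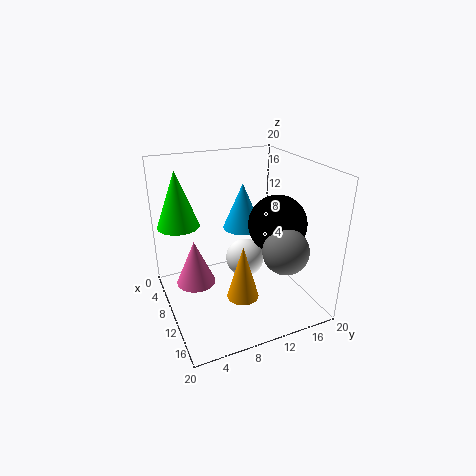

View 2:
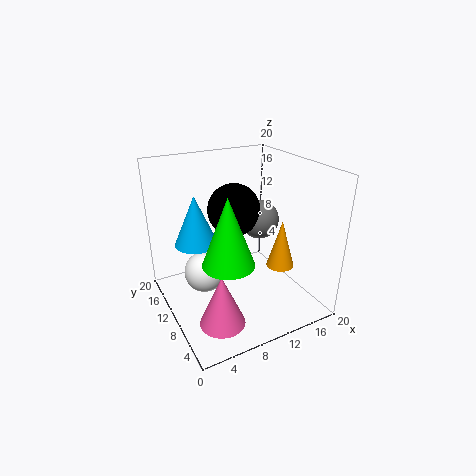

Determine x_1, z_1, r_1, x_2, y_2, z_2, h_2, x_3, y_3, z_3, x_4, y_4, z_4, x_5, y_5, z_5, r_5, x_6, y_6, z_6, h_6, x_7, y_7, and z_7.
x_1 = 5
z_1 = 1
r_1 = 3
x_2 = 5
y_2 = 13
z_2 = 9
h_2 = 7
x_3 = 16
y_3 = 14
z_3 = 10
x_4 = 12
y_4 = 15
z_4 = 12
x_5 = 16
y_5 = 8
z_5 = 5
r_5 = 2
x_6 = 5
y_6 = 3
z_6 = 11
h_6 = 8
x_7 = 6
y_7 = 13
z_7 = 4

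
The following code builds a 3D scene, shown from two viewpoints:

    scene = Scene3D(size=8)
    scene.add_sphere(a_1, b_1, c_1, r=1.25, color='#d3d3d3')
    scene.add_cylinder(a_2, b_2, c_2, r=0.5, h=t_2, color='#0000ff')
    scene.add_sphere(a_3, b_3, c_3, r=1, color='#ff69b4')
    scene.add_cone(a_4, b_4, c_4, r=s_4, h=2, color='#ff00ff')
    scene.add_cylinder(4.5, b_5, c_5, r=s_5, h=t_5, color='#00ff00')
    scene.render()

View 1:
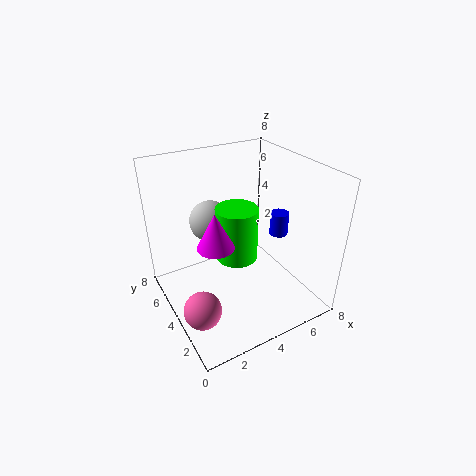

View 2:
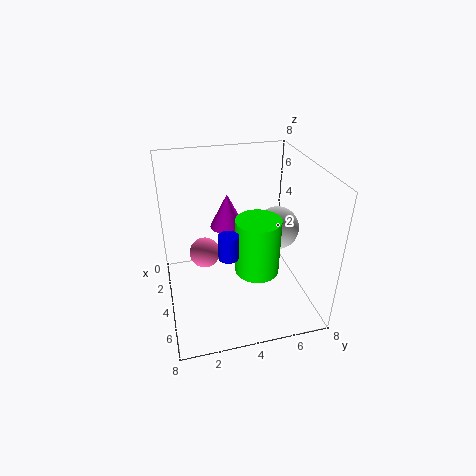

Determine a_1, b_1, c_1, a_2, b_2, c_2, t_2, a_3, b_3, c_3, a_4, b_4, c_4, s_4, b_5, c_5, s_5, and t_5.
a_1 = 3.5, b_1 = 6.5, c_1 = 4, a_2 = 6, b_2 = 3, c_2 = 4.25, t_2 = 1.25, a_3 = 1, b_3 = 2.5, c_3 = 1.25, a_4 = 2.5, b_4 = 3.75, c_4 = 4, s_4 = 1, b_5 = 5, c_5 = 2, s_5 = 1.25, t_5 = 3.25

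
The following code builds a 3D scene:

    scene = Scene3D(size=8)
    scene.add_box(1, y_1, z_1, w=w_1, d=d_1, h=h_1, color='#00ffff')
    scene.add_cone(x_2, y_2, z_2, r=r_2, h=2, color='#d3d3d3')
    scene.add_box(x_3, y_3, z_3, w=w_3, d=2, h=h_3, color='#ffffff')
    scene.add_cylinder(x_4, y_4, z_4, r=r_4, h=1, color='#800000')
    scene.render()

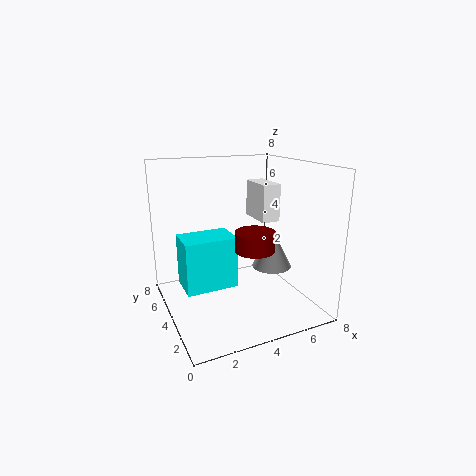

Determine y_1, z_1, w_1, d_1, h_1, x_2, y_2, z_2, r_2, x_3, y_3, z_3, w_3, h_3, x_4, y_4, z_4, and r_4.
y_1 = 4; z_1 = 1; w_1 = 3; d_1 = 2; h_1 = 3; x_2 = 5; y_2 = 2; z_2 = 3; r_2 = 1; x_3 = 5; y_3 = 3; z_3 = 5; w_3 = 1; h_3 = 2; x_4 = 4; y_4 = 2; z_4 = 4; r_4 = 1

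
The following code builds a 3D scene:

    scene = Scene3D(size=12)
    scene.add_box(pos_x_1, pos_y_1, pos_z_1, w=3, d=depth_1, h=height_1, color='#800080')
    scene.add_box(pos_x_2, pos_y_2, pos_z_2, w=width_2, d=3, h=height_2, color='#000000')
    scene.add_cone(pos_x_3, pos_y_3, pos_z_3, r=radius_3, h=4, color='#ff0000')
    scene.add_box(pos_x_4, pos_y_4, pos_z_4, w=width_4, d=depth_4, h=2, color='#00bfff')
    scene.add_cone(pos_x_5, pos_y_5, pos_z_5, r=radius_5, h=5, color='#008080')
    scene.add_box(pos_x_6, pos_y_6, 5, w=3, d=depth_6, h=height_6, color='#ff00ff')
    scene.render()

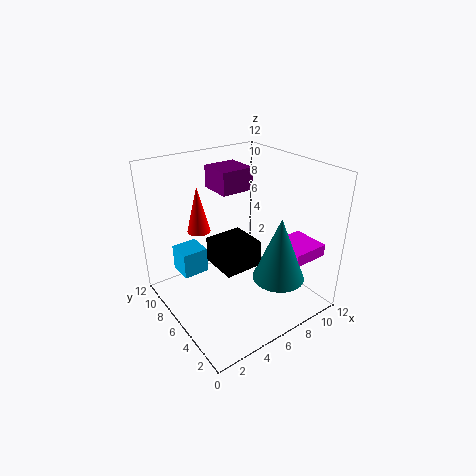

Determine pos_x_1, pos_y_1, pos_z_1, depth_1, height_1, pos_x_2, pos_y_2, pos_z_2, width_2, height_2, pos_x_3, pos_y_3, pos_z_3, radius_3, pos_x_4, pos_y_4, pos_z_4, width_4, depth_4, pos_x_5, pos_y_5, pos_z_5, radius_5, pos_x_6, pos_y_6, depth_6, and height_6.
pos_x_1 = 6
pos_y_1 = 8
pos_z_1 = 9
depth_1 = 3
height_1 = 2
pos_x_2 = 3
pos_y_2 = 3
pos_z_2 = 5
width_2 = 3
height_2 = 2
pos_x_3 = 4
pos_y_3 = 9
pos_z_3 = 6
radius_3 = 1
pos_x_4 = 1
pos_y_4 = 6
pos_z_4 = 4
width_4 = 2
depth_4 = 2
pos_x_5 = 7
pos_y_5 = 2
pos_z_5 = 4
radius_5 = 2
pos_x_6 = 8
pos_y_6 = 1
depth_6 = 3
height_6 = 1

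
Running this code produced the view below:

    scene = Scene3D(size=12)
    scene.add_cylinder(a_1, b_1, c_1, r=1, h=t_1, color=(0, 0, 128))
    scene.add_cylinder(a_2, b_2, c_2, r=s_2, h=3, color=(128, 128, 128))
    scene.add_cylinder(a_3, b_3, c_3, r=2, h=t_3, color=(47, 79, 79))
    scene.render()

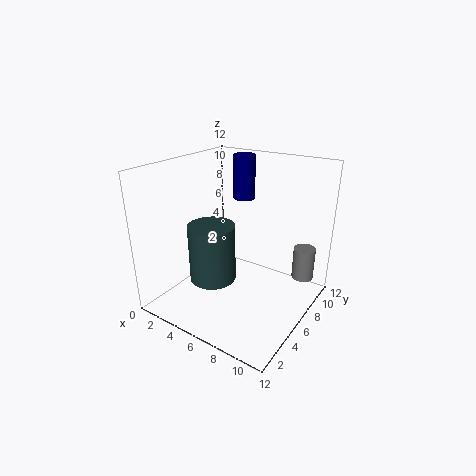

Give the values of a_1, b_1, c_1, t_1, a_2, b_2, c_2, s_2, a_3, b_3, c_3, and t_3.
a_1 = 4, b_1 = 10, c_1 = 8, t_1 = 4, a_2 = 10, b_2 = 11, c_2 = 1, s_2 = 1, a_3 = 4, b_3 = 5, c_3 = 2, t_3 = 5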